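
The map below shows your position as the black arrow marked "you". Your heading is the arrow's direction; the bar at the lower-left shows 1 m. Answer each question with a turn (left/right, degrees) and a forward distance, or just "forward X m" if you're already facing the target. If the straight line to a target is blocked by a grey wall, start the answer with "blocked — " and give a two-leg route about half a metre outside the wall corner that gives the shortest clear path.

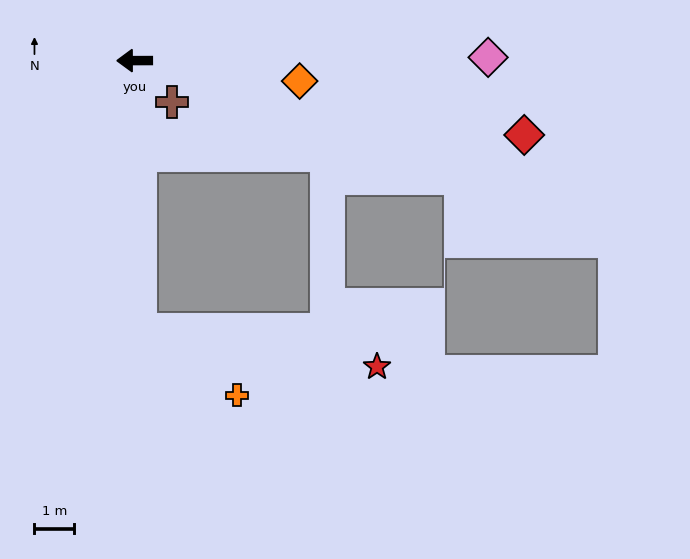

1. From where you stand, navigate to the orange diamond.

turn left 173°, forward 4.2 m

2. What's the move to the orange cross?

blocked — turn left 91°, forward 6.7 m, then turn left 55°, forward 2.9 m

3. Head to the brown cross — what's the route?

turn left 132°, forward 1.4 m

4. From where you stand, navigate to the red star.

blocked — turn left 91°, forward 6.7 m, then turn left 80°, forward 6.0 m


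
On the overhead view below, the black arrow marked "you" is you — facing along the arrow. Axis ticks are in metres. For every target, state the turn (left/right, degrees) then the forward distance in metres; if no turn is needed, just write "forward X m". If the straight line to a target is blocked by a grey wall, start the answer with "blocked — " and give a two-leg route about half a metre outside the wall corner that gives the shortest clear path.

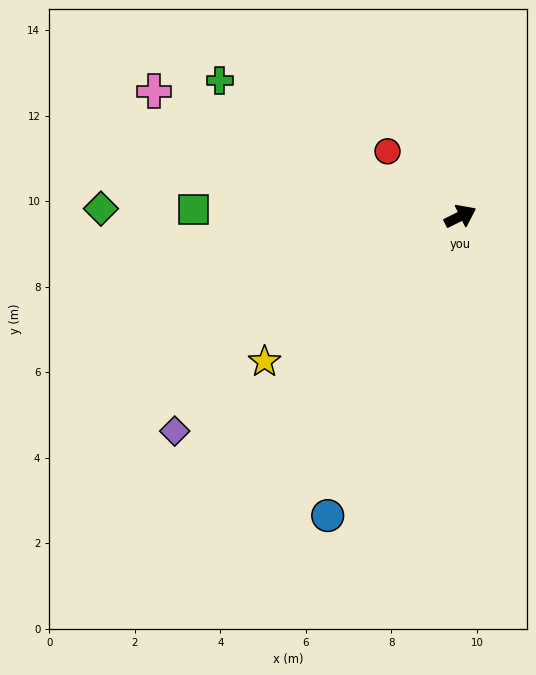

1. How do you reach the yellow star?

turn right 170°, forward 5.7 m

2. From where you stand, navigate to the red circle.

turn left 112°, forward 2.3 m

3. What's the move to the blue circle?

turn right 140°, forward 7.7 m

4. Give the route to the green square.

turn left 152°, forward 6.2 m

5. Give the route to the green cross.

turn left 124°, forward 6.5 m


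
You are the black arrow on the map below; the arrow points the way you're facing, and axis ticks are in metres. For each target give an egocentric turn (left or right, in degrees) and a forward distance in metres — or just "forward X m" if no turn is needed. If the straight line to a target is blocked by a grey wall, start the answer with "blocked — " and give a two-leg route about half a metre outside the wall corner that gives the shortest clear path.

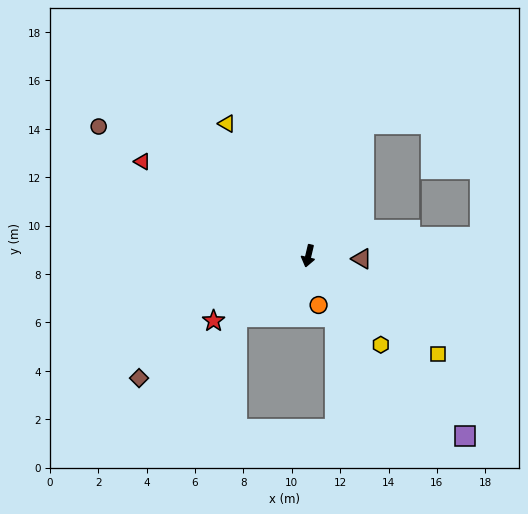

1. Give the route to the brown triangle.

turn left 100°, forward 2.2 m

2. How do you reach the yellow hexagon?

turn left 53°, forward 4.7 m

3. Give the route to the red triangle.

turn right 106°, forward 7.9 m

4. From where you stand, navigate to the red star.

turn right 42°, forward 4.7 m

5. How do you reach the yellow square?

turn left 66°, forward 6.7 m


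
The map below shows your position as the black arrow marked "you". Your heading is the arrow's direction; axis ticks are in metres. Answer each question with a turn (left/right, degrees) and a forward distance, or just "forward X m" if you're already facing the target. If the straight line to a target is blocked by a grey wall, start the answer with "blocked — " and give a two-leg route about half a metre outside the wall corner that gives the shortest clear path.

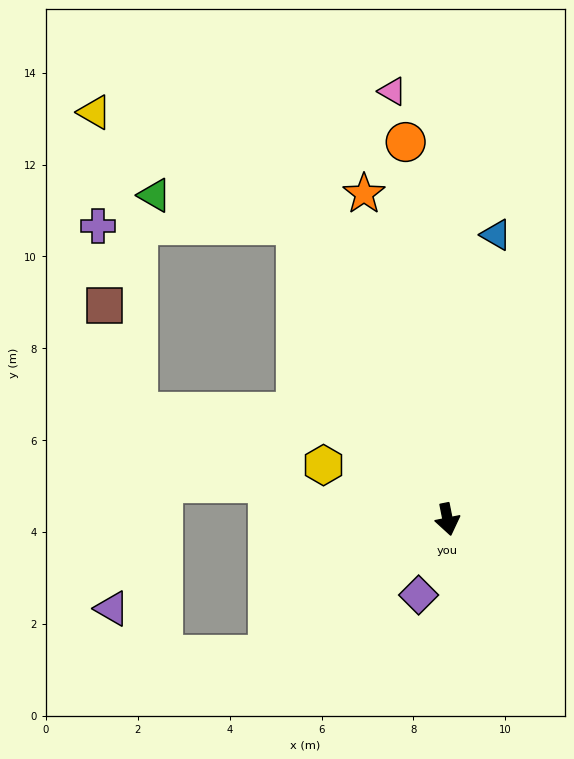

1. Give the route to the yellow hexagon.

turn right 125°, forward 2.9 m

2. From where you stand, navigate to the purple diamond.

turn right 32°, forward 1.8 m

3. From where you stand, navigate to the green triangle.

blocked — turn right 164°, forward 7.2 m, then turn left 51°, forward 3.1 m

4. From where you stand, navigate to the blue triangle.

turn left 159°, forward 6.3 m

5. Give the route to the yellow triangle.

blocked — turn right 164°, forward 7.2 m, then turn left 33°, forward 5.0 m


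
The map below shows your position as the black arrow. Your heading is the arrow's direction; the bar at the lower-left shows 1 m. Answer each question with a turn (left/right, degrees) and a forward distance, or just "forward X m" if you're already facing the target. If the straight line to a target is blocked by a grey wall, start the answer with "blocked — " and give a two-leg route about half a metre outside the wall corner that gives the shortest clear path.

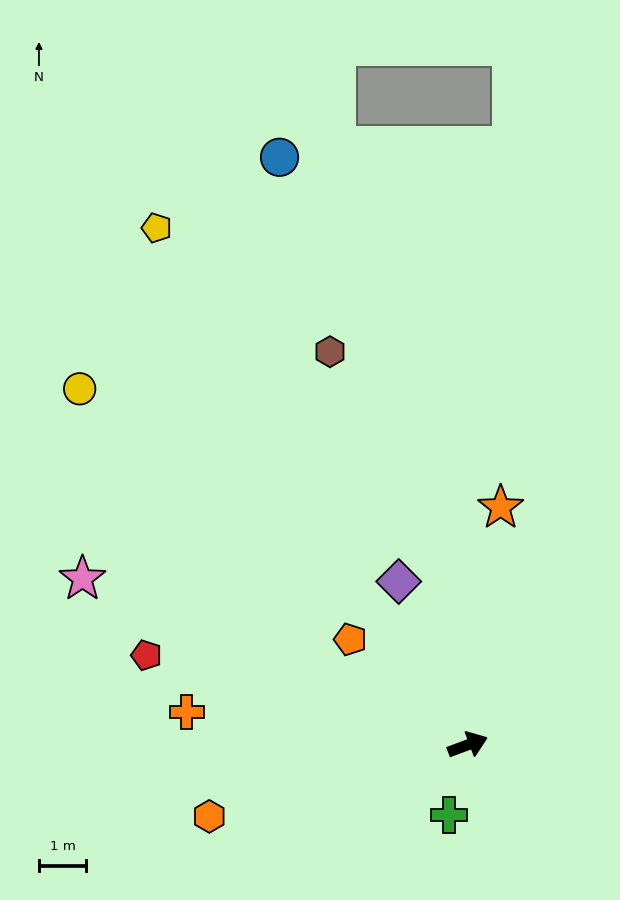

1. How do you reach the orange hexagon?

turn left 175°, forward 5.7 m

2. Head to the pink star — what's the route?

turn left 136°, forward 8.9 m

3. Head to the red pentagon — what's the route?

turn left 144°, forward 7.1 m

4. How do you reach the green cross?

turn right 125°, forward 1.5 m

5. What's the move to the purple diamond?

turn left 92°, forward 3.8 m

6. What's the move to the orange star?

turn left 62°, forward 5.1 m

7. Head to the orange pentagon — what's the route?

turn left 118°, forward 3.3 m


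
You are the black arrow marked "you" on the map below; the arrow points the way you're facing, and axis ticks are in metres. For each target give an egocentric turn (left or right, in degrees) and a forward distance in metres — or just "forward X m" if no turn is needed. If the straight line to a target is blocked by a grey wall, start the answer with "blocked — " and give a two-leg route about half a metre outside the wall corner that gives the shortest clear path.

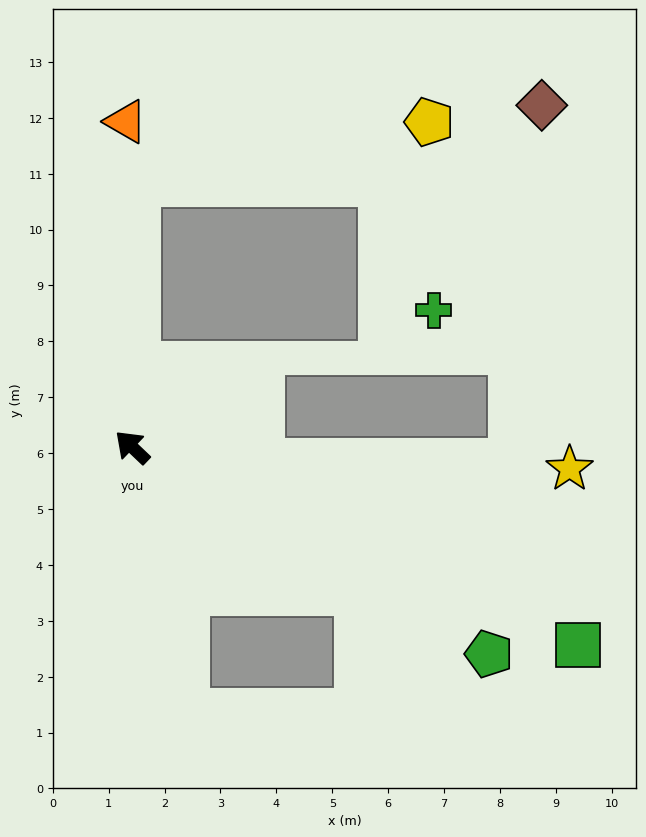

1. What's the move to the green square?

turn right 160°, forward 8.7 m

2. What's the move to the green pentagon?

turn right 167°, forward 7.4 m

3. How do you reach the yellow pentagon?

blocked — turn right 47°, forward 4.7 m, then turn right 78°, forward 5.3 m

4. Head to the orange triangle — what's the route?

turn right 45°, forward 5.8 m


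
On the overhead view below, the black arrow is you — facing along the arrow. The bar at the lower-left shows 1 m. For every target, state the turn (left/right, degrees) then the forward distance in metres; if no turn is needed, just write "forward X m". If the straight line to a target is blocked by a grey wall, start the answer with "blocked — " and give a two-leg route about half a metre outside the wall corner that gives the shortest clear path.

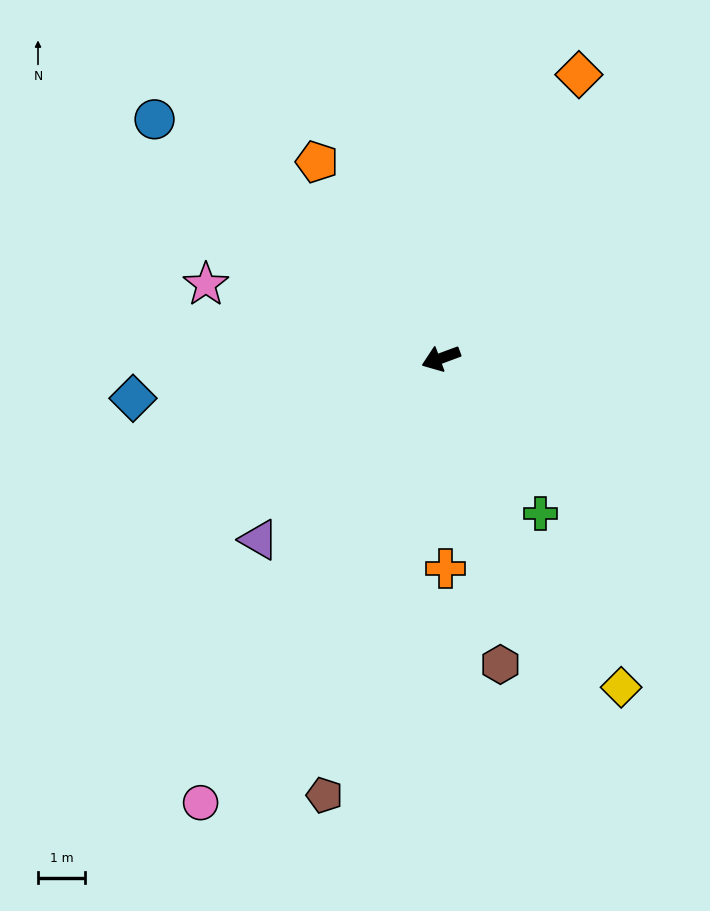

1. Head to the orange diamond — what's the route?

turn right 136°, forward 6.7 m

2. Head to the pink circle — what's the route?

turn left 41°, forward 10.8 m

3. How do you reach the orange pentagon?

turn right 78°, forward 4.9 m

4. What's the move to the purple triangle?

turn left 25°, forward 5.5 m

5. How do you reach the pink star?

turn right 38°, forward 5.2 m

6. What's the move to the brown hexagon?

turn left 81°, forward 6.6 m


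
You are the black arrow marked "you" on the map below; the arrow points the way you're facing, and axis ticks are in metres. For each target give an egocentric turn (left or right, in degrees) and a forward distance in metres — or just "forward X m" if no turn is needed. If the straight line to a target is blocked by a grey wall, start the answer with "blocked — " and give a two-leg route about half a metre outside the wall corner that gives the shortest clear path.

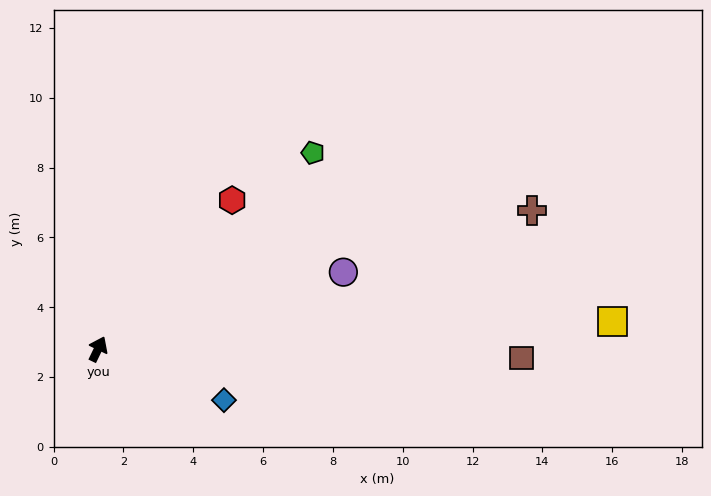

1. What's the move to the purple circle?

turn right 47°, forward 7.4 m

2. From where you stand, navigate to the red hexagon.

turn right 16°, forward 5.7 m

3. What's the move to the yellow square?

turn right 61°, forward 14.7 m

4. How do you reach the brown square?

turn right 65°, forward 12.1 m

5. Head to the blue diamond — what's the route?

turn right 86°, forward 3.9 m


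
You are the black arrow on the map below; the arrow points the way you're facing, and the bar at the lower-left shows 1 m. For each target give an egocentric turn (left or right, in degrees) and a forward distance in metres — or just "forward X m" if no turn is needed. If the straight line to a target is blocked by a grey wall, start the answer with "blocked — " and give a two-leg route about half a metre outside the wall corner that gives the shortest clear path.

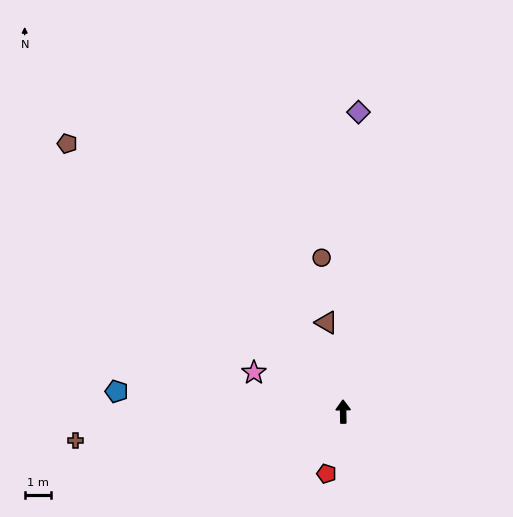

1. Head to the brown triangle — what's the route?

turn left 10°, forward 3.5 m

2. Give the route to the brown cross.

turn left 95°, forward 10.4 m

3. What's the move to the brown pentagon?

turn left 45°, forward 14.8 m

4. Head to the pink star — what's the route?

turn left 65°, forward 3.7 m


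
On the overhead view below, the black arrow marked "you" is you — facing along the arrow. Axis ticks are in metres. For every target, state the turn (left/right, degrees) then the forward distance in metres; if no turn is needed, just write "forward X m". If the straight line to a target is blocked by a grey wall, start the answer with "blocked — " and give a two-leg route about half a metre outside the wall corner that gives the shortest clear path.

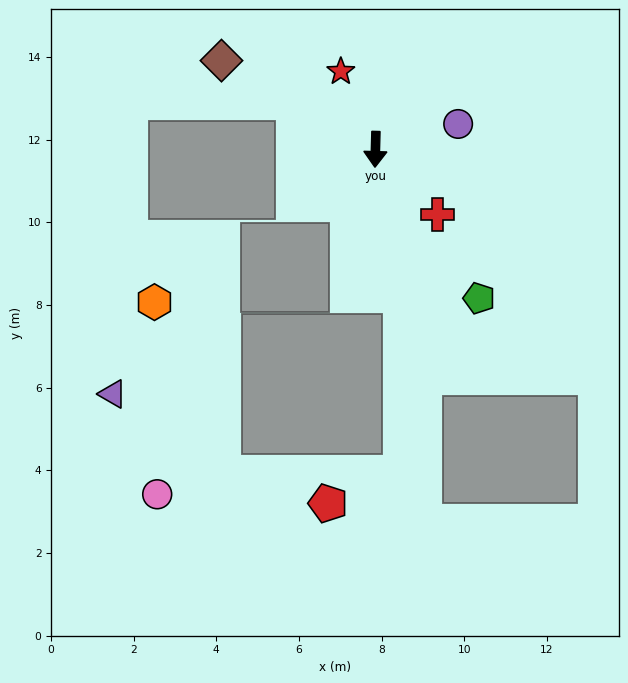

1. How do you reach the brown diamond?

turn right 118°, forward 4.3 m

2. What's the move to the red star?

turn right 154°, forward 2.1 m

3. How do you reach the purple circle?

turn left 109°, forward 2.1 m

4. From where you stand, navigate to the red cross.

turn left 45°, forward 2.2 m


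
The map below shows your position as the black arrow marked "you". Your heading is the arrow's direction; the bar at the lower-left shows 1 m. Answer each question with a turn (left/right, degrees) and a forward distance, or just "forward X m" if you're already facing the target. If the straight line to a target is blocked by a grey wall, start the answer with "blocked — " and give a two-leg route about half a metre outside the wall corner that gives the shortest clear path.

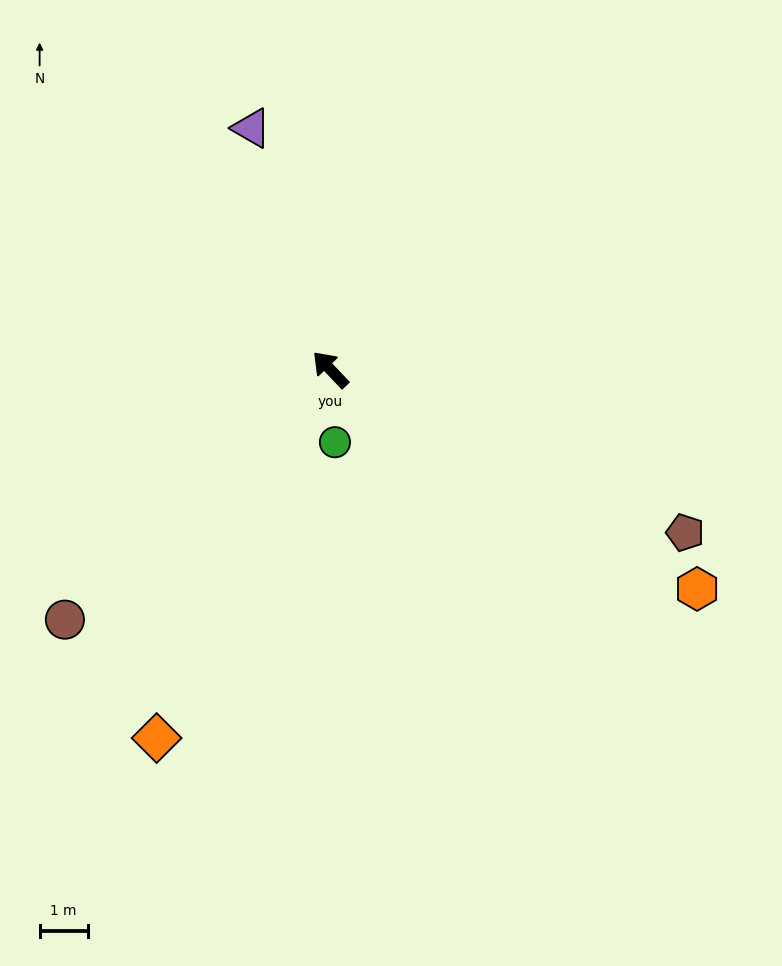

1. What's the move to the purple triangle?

turn right 26°, forward 5.3 m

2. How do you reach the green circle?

turn left 140°, forward 1.5 m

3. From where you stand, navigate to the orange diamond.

turn left 111°, forward 8.5 m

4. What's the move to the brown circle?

turn left 90°, forward 7.6 m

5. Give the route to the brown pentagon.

turn right 158°, forward 8.2 m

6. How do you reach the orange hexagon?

turn right 165°, forward 8.9 m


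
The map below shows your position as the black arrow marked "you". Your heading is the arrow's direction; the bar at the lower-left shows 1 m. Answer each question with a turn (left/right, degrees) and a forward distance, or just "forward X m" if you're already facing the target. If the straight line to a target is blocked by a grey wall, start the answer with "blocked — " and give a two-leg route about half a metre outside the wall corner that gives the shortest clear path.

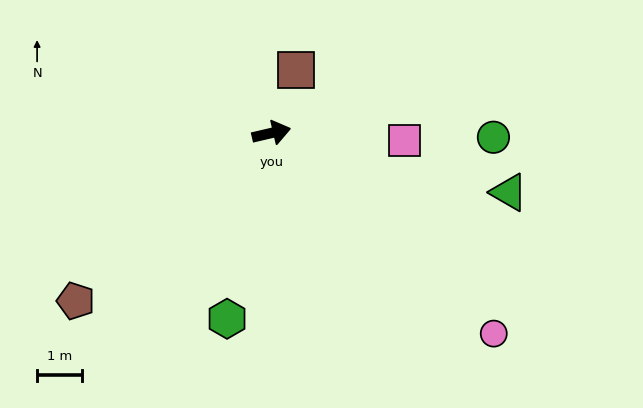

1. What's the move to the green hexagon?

turn right 117°, forward 4.3 m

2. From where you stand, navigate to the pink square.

turn right 16°, forward 3.0 m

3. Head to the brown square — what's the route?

turn left 56°, forward 1.5 m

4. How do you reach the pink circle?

turn right 55°, forward 6.7 m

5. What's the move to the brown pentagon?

turn right 152°, forward 5.8 m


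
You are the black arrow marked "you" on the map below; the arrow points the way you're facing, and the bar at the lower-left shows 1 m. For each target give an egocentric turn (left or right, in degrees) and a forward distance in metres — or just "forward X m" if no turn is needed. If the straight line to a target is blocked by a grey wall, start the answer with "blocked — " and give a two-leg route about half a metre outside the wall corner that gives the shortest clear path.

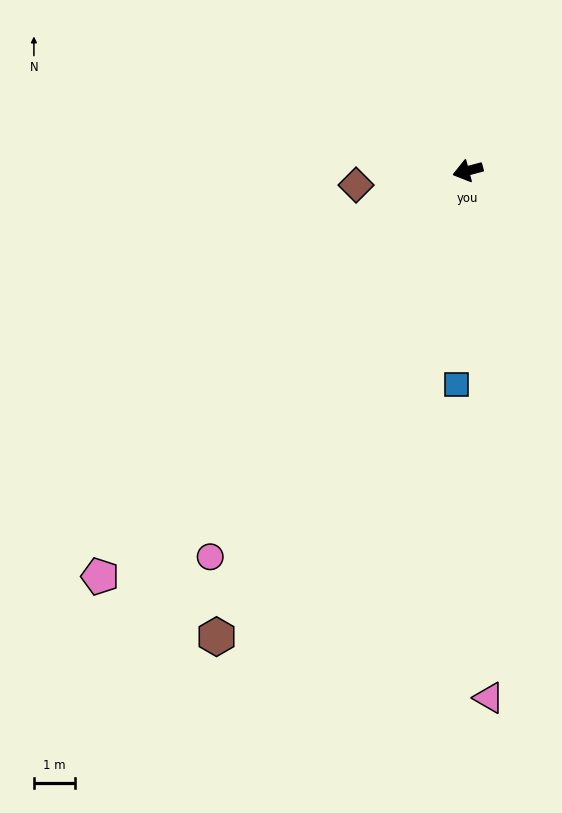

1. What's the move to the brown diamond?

turn right 8°, forward 2.7 m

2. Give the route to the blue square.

turn left 72°, forward 5.2 m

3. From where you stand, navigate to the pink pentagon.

turn left 33°, forward 13.3 m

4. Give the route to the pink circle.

turn left 41°, forward 11.3 m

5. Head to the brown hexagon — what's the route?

turn left 47°, forward 12.9 m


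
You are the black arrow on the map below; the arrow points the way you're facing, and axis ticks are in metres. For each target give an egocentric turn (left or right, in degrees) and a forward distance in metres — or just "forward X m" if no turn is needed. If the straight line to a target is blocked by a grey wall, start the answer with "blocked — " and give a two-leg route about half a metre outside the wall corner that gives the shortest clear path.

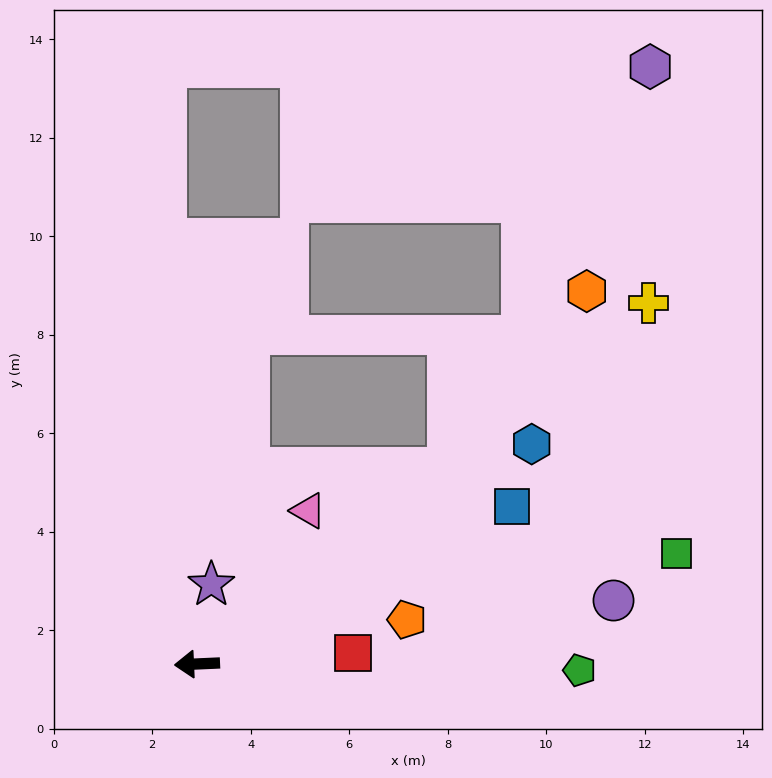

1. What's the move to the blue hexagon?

turn right 149°, forward 8.1 m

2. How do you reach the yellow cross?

turn right 144°, forward 11.7 m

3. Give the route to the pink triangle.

turn right 129°, forward 3.8 m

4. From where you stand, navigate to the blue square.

turn right 156°, forward 7.1 m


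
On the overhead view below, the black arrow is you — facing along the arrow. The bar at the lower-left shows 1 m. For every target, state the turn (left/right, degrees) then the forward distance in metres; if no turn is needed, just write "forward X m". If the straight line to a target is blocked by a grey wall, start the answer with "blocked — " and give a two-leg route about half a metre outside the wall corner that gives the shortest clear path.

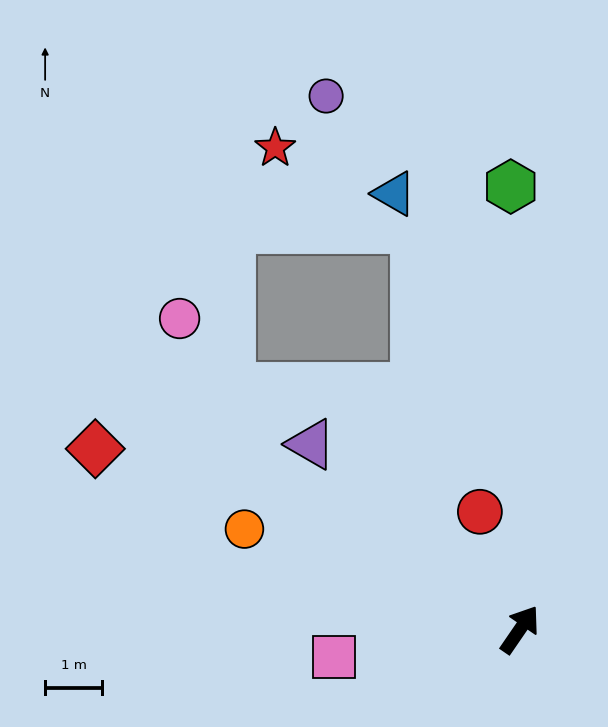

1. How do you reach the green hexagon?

turn left 36°, forward 7.7 m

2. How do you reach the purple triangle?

turn left 83°, forward 4.9 m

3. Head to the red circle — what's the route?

turn left 53°, forward 2.2 m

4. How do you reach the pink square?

turn left 133°, forward 3.3 m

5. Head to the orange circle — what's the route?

turn left 104°, forward 5.1 m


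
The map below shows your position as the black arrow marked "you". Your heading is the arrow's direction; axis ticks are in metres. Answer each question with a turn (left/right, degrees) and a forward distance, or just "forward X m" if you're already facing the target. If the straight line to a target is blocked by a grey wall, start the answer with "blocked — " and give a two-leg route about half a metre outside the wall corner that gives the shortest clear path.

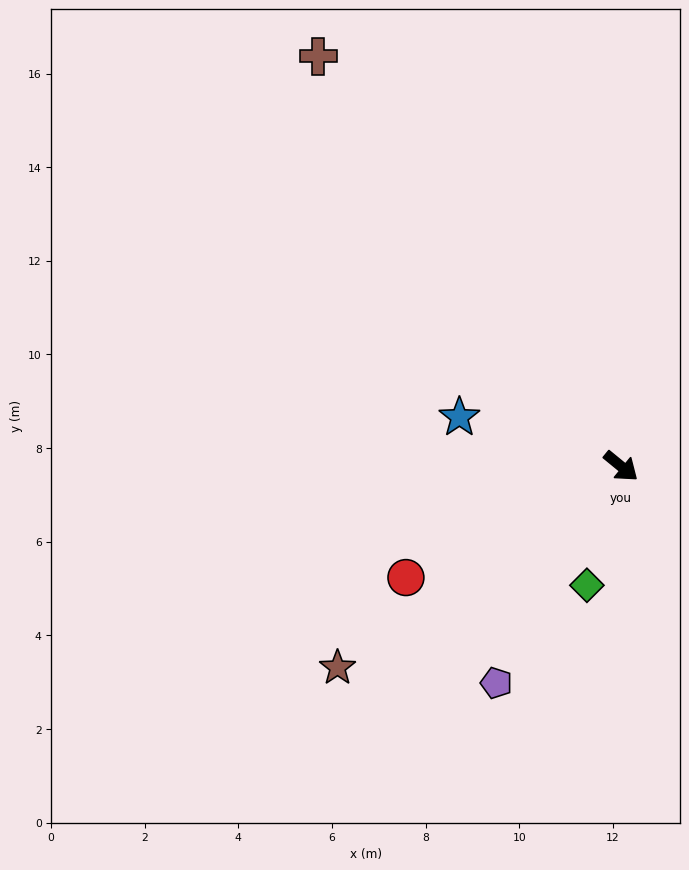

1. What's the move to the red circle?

turn right 113°, forward 5.2 m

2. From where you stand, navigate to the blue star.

turn right 158°, forward 3.6 m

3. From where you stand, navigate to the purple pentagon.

turn right 81°, forward 5.3 m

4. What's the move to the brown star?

turn right 105°, forward 7.4 m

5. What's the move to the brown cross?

turn left 166°, forward 10.9 m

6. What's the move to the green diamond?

turn right 67°, forward 2.6 m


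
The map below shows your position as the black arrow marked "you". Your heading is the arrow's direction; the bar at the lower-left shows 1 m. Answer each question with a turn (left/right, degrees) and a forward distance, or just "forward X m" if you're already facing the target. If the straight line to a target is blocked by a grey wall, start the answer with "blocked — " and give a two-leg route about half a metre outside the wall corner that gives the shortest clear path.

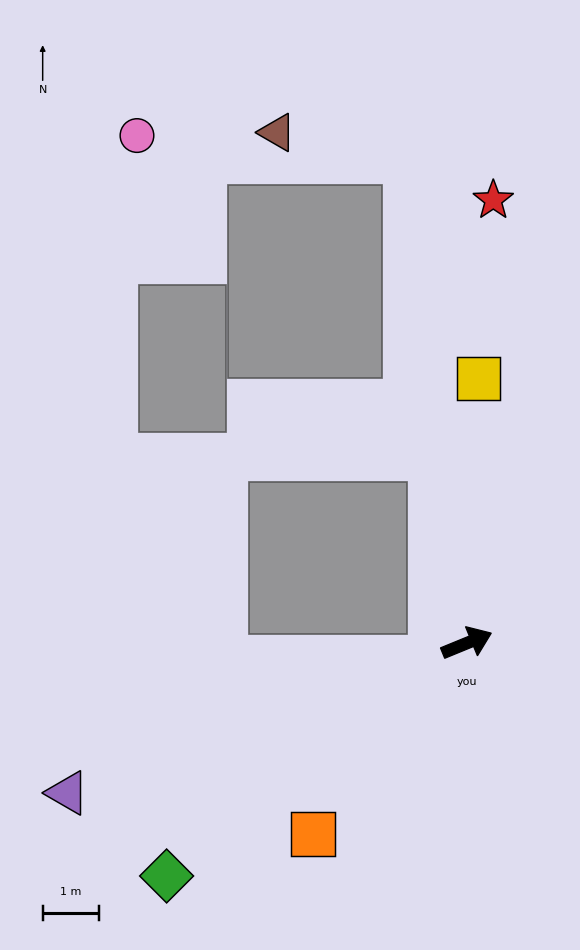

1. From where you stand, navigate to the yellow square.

turn left 65°, forward 4.7 m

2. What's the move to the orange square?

turn right 151°, forward 4.4 m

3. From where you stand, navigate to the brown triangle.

blocked — turn left 75°, forward 8.7 m, then turn left 71°, forward 2.4 m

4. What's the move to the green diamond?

turn right 165°, forward 6.8 m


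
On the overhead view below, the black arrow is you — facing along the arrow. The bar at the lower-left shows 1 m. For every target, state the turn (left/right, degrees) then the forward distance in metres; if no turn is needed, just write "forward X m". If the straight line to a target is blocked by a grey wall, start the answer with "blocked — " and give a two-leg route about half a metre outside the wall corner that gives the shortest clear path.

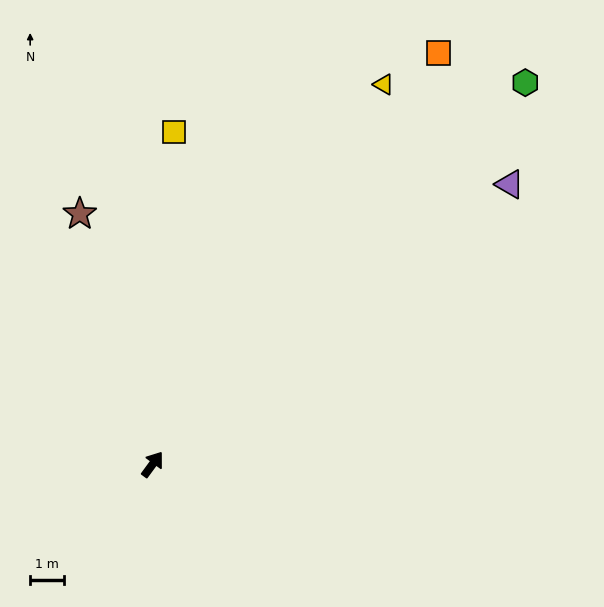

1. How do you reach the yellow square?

turn left 33°, forward 9.9 m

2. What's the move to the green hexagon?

turn right 8°, forward 15.8 m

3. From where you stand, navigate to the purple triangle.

turn right 16°, forward 13.4 m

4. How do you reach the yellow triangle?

turn left 5°, forward 13.2 m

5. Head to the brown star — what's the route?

turn left 52°, forward 7.7 m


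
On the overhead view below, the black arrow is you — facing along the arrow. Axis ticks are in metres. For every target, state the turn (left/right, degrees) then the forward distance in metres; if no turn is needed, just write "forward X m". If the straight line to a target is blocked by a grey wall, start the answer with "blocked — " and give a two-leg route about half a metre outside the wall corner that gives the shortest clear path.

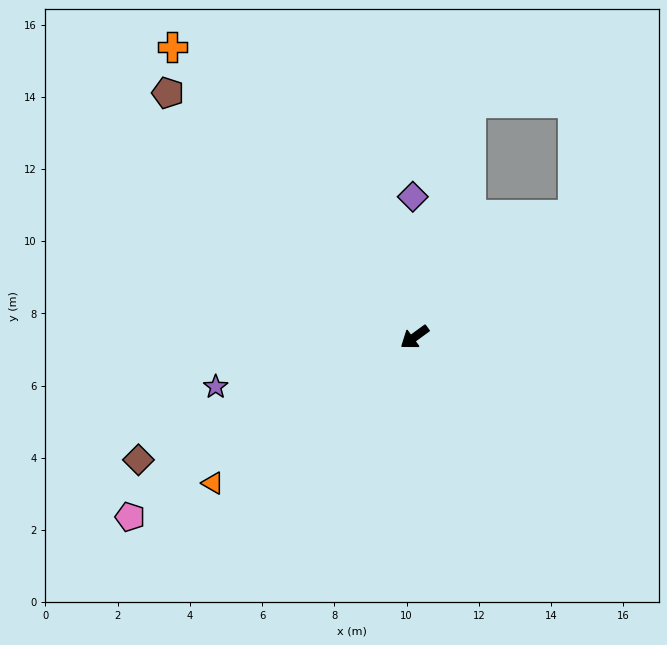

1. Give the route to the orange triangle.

forward 6.9 m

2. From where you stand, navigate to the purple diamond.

turn right 125°, forward 3.9 m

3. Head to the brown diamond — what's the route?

turn right 12°, forward 8.4 m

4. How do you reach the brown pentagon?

turn right 81°, forward 9.6 m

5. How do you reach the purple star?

turn right 22°, forward 5.7 m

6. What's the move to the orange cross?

turn right 86°, forward 10.5 m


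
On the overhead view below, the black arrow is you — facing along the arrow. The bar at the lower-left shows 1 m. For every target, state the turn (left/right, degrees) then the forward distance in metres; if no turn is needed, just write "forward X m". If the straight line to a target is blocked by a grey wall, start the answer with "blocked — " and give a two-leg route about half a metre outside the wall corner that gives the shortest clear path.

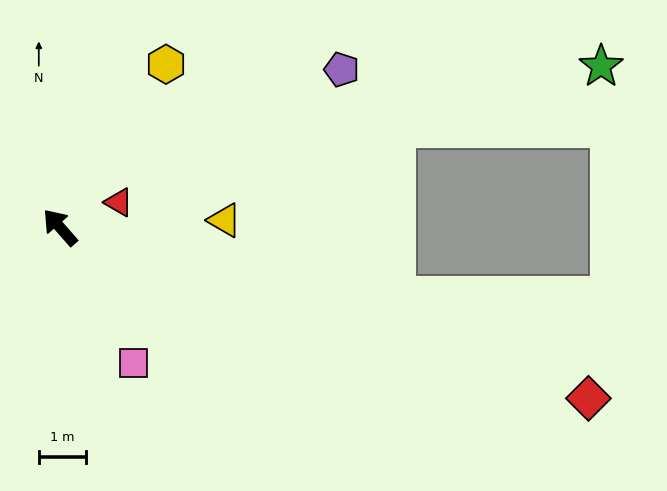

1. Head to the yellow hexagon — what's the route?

turn right 74°, forward 4.1 m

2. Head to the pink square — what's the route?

turn left 167°, forward 3.2 m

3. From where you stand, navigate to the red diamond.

turn right 149°, forward 11.7 m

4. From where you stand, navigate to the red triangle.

turn right 108°, forward 1.3 m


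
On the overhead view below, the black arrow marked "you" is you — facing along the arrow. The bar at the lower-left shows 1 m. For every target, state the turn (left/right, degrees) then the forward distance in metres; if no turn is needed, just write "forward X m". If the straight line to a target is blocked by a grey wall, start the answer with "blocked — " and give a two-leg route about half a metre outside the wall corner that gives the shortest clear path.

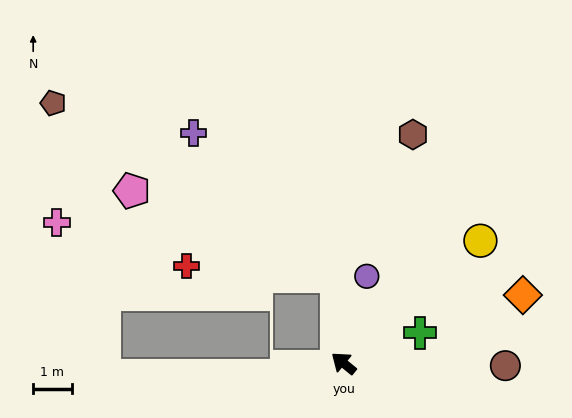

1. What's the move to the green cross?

turn right 119°, forward 2.1 m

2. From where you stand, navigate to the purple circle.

turn right 66°, forward 2.3 m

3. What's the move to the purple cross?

blocked — turn right 46°, forward 2.3 m, then turn left 40°, forward 5.2 m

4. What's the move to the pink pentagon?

blocked — turn right 46°, forward 2.3 m, then turn left 63°, forward 5.8 m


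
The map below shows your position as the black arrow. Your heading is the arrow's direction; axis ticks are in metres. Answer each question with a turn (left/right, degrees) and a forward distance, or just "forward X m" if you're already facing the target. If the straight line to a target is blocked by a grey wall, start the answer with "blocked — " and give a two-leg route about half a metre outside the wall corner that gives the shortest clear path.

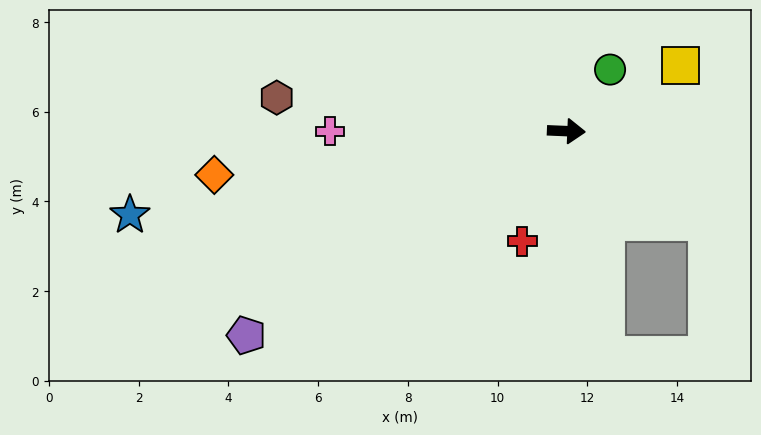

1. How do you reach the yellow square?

turn left 32°, forward 2.9 m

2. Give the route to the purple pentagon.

turn right 145°, forward 8.5 m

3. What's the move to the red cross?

turn right 109°, forward 2.6 m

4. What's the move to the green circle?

turn left 57°, forward 1.7 m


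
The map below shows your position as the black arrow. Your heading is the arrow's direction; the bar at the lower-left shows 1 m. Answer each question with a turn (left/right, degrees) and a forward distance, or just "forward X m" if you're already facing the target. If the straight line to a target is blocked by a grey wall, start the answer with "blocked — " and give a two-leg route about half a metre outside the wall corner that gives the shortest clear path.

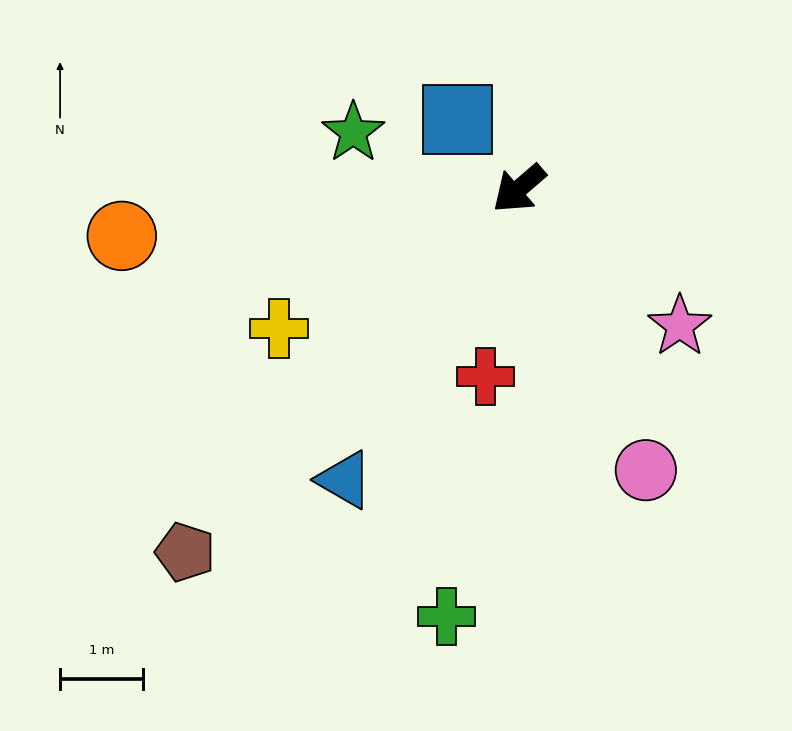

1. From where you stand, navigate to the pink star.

turn left 99°, forward 2.6 m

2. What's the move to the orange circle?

turn right 34°, forward 4.8 m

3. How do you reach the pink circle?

turn left 74°, forward 3.7 m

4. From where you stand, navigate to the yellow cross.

turn right 10°, forward 3.4 m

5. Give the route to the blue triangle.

turn left 18°, forward 4.1 m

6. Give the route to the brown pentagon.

turn left 7°, forward 6.0 m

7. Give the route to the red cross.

turn left 39°, forward 2.3 m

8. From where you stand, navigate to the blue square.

turn right 89°, forward 1.1 m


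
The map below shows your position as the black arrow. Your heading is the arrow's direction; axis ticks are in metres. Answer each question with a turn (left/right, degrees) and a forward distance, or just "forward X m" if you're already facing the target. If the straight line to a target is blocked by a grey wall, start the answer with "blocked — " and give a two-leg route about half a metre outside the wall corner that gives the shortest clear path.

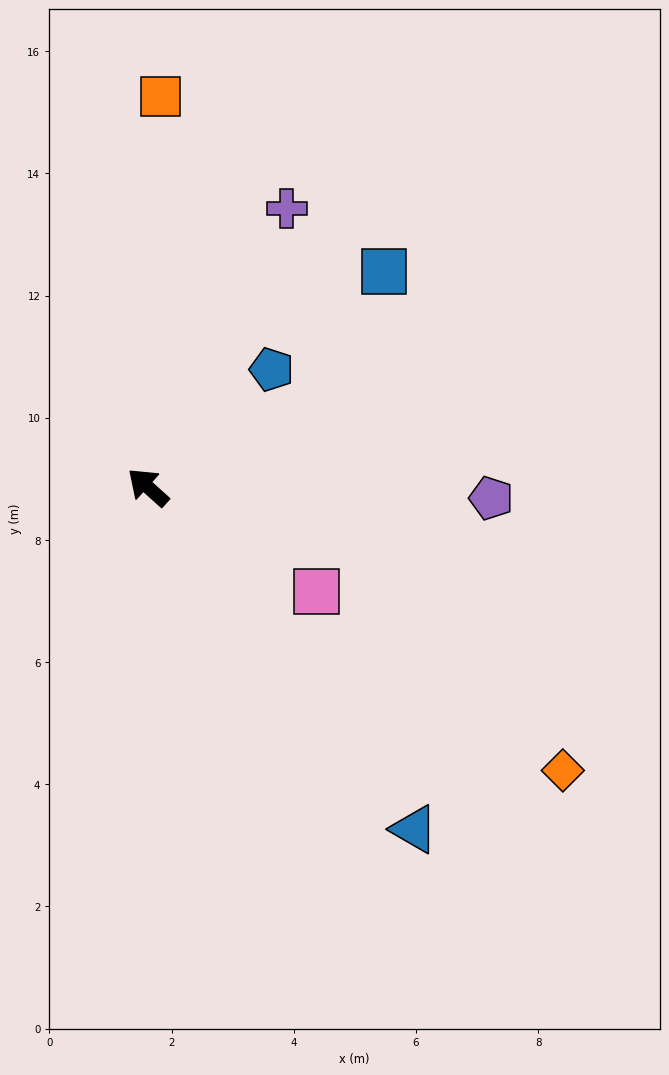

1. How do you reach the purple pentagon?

turn right 140°, forward 5.6 m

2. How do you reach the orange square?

turn right 50°, forward 6.4 m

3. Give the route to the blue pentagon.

turn right 95°, forward 2.8 m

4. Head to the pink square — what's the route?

turn right 170°, forward 3.2 m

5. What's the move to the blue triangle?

turn left 170°, forward 7.1 m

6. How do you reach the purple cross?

turn right 75°, forward 5.1 m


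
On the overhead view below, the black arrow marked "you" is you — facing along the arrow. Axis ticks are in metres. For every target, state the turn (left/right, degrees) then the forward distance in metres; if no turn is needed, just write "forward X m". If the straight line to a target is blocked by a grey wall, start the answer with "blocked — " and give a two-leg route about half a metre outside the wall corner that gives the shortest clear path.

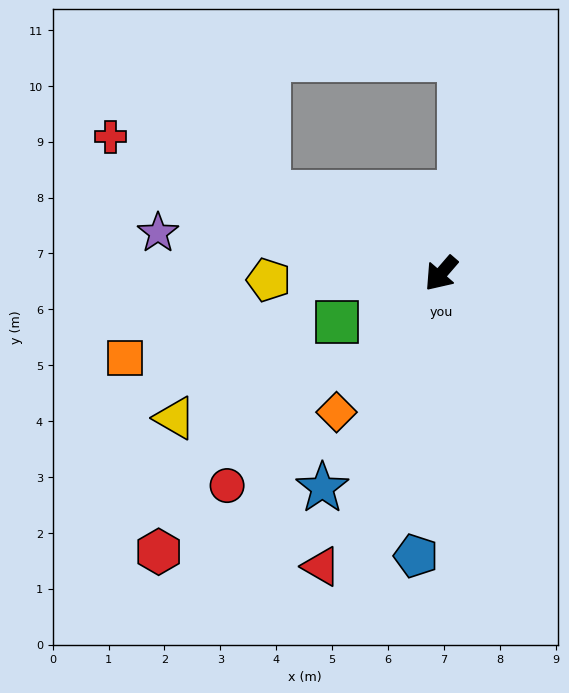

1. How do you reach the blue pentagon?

turn left 36°, forward 5.1 m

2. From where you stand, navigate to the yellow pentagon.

turn right 47°, forward 3.1 m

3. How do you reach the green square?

turn right 24°, forward 2.0 m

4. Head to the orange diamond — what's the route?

turn left 4°, forward 3.1 m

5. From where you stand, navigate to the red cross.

turn right 72°, forward 6.4 m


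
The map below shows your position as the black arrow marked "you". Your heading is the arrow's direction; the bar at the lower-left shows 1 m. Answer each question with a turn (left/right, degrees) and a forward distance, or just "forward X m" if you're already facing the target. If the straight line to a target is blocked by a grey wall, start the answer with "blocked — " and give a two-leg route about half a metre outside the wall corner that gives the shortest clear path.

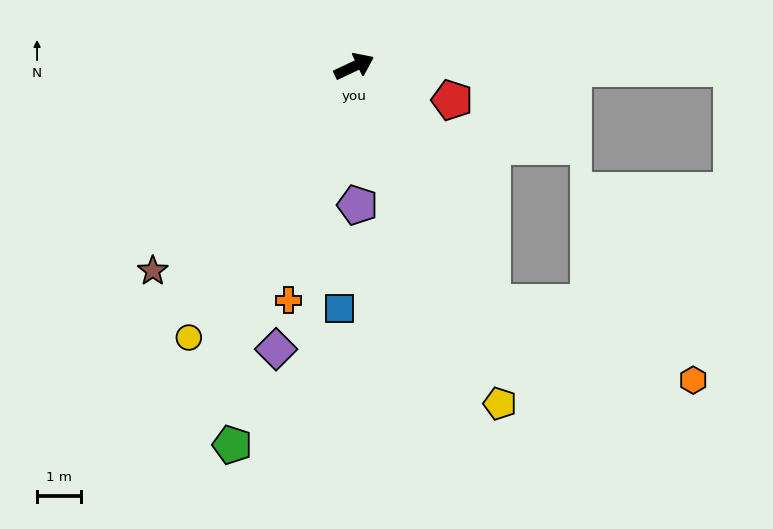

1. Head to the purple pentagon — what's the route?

turn right 114°, forward 3.2 m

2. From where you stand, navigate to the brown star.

turn right 160°, forward 6.5 m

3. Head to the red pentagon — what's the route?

turn right 44°, forward 2.4 m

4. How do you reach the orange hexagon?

blocked — turn right 85°, forward 6.2 m, then turn left 39°, forward 4.9 m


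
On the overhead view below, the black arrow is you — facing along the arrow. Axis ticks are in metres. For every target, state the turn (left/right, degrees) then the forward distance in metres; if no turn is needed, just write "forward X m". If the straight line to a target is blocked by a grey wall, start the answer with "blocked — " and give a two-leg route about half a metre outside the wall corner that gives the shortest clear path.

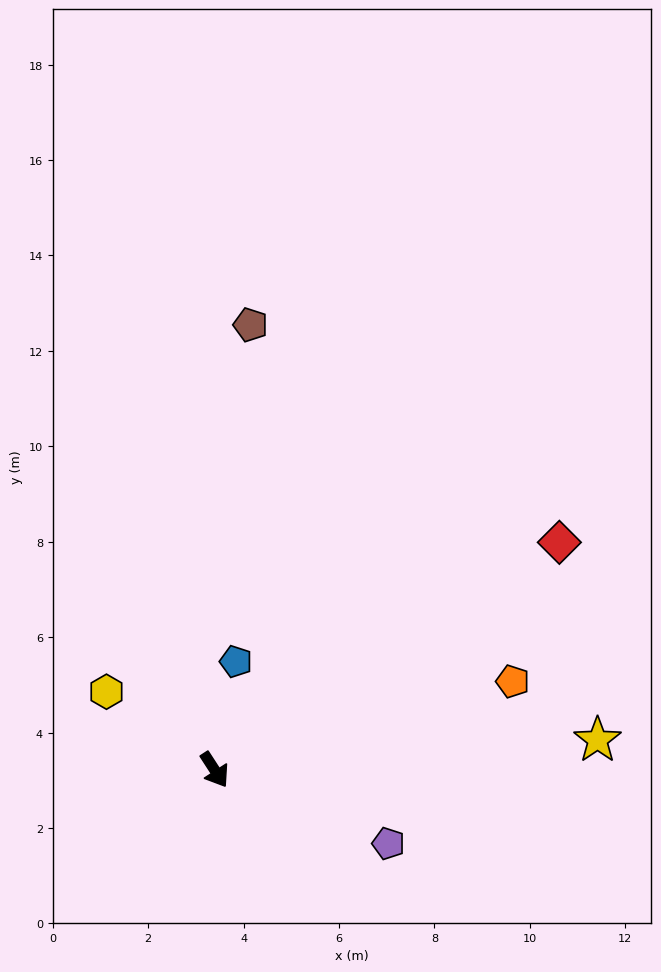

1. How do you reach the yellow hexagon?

turn right 159°, forward 2.8 m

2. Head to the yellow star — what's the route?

turn left 62°, forward 8.1 m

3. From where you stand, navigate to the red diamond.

turn left 90°, forward 8.7 m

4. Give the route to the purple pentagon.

turn left 34°, forward 4.0 m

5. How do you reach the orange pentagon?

turn left 74°, forward 6.5 m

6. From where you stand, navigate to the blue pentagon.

turn left 136°, forward 2.3 m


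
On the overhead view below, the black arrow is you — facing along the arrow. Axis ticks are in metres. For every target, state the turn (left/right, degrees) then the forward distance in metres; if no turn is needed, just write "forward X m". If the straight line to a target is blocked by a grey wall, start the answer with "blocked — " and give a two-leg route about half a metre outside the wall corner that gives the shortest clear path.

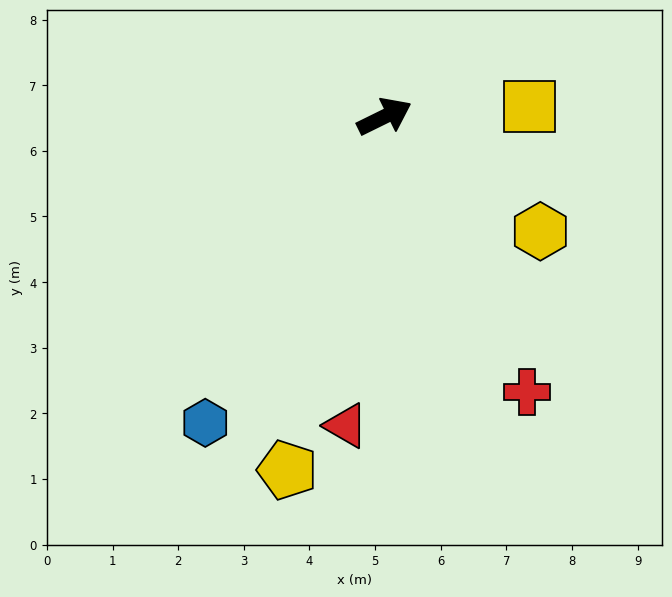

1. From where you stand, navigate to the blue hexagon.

turn right 147°, forward 5.4 m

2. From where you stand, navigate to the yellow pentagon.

turn right 132°, forward 5.6 m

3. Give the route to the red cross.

turn right 89°, forward 4.7 m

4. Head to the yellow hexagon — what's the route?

turn right 63°, forward 2.9 m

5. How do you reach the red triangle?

turn right 123°, forward 4.7 m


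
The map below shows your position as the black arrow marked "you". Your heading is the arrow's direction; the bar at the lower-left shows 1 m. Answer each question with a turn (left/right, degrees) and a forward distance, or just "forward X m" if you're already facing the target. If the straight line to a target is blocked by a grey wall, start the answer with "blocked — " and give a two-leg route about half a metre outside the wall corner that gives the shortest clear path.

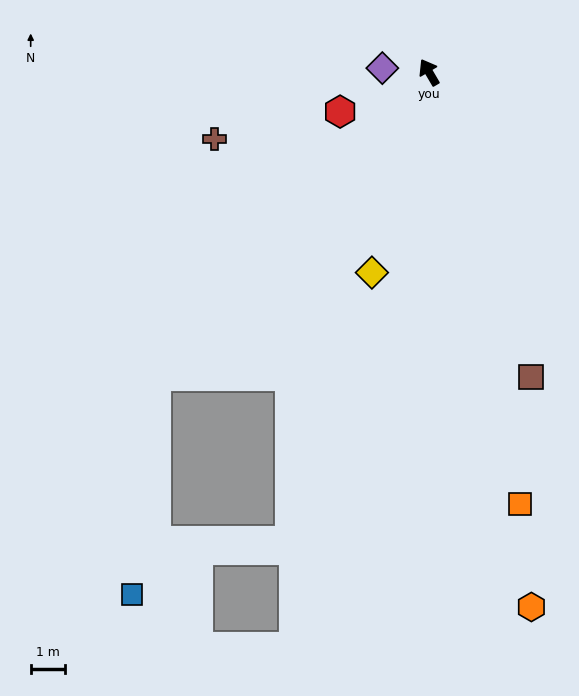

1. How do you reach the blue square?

blocked — turn left 108°, forward 11.8 m, then turn left 35°, forward 6.3 m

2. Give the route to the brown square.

turn left 168°, forward 9.3 m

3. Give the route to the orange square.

turn left 162°, forward 12.7 m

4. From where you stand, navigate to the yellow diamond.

turn left 134°, forward 6.0 m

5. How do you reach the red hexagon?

turn left 83°, forward 2.8 m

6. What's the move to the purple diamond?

turn left 55°, forward 1.4 m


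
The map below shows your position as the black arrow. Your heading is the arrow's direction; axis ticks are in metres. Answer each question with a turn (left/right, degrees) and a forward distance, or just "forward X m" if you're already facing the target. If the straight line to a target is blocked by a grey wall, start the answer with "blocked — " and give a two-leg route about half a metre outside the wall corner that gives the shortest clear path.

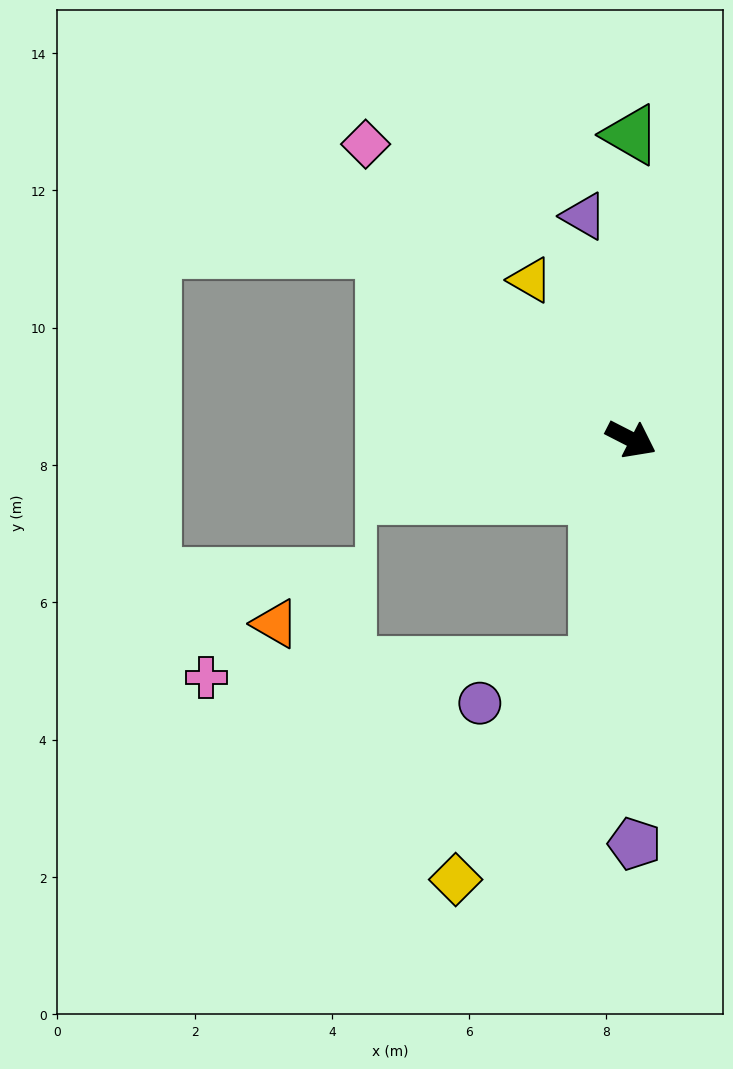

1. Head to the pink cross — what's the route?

blocked — turn right 71°, forward 3.3 m, then turn right 80°, forward 5.7 m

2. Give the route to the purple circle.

blocked — turn right 71°, forward 3.3 m, then turn right 64°, forward 1.8 m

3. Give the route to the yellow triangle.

turn left 149°, forward 2.7 m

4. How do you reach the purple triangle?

turn left 129°, forward 3.3 m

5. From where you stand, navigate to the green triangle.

turn left 117°, forward 4.4 m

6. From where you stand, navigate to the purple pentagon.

turn right 62°, forward 5.9 m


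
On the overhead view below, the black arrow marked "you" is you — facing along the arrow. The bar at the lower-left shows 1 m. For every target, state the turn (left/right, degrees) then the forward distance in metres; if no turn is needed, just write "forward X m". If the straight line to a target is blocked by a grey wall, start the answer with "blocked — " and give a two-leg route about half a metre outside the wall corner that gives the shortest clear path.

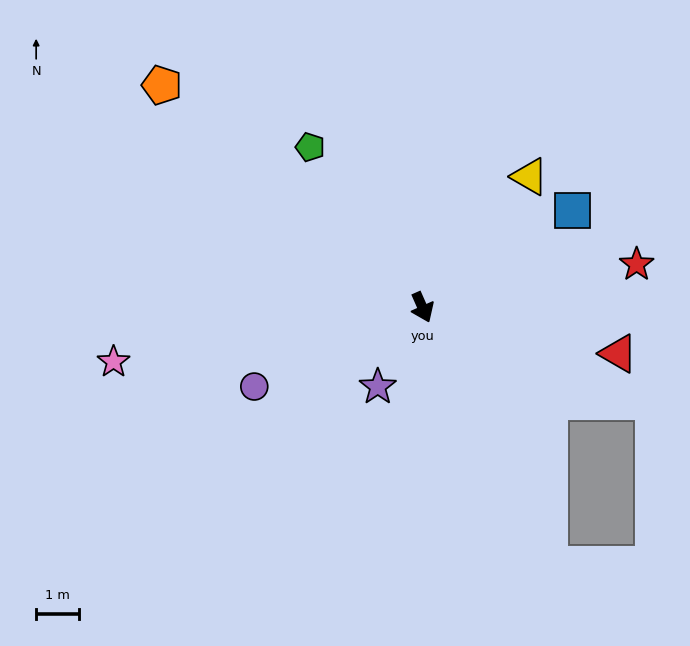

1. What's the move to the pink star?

turn right 104°, forward 7.3 m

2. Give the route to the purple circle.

turn right 89°, forward 4.3 m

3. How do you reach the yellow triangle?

turn left 117°, forward 3.9 m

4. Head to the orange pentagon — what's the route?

turn right 154°, forward 7.9 m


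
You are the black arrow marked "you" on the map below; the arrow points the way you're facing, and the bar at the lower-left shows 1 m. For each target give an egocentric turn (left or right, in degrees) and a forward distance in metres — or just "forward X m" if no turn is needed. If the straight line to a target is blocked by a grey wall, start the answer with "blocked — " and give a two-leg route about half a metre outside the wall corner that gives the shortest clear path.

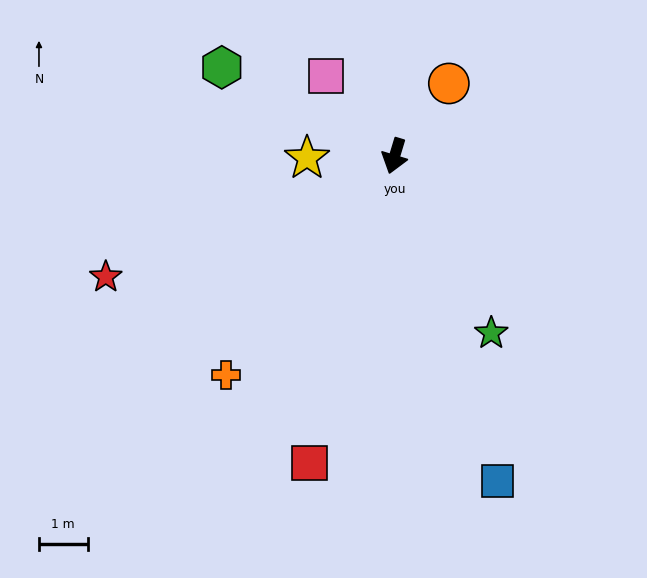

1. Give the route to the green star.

turn left 45°, forward 4.2 m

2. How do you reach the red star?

turn right 50°, forward 6.4 m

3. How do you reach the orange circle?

turn left 160°, forward 1.9 m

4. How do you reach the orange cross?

turn right 21°, forward 5.7 m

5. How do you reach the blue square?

turn left 34°, forward 7.0 m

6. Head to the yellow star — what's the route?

turn right 72°, forward 1.8 m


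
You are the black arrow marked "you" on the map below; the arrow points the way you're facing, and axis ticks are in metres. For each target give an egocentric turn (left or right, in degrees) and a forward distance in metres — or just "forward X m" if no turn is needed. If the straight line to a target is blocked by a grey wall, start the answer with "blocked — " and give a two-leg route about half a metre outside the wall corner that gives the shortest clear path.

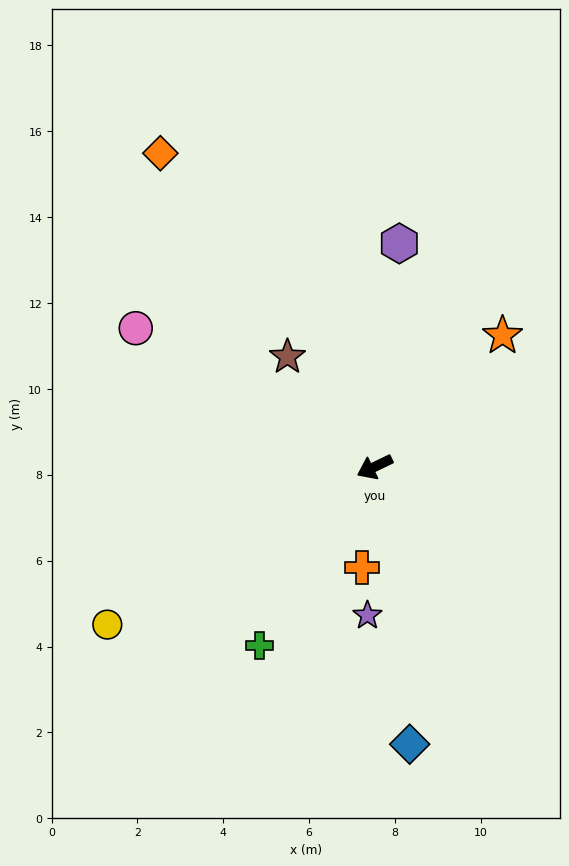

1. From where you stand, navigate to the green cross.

turn left 31°, forward 5.0 m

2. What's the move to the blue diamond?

turn left 71°, forward 6.5 m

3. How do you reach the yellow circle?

turn left 5°, forward 7.2 m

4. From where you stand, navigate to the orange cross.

turn left 57°, forward 2.4 m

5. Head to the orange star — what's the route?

turn right 160°, forward 4.3 m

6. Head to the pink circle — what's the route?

turn right 56°, forward 6.4 m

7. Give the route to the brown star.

turn right 77°, forward 3.3 m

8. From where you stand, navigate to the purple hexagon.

turn right 122°, forward 5.2 m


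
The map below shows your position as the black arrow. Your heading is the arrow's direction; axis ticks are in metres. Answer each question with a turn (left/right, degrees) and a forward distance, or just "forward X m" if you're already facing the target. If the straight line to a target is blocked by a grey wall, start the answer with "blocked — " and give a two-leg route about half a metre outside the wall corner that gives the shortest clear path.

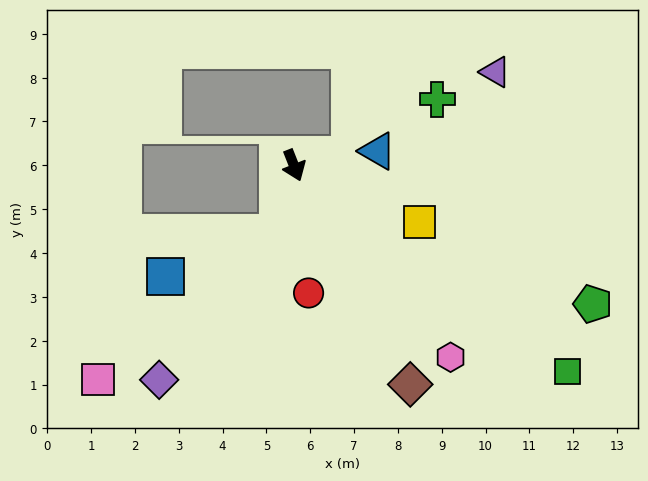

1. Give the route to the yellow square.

turn left 44°, forward 3.1 m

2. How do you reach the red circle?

turn right 15°, forward 2.9 m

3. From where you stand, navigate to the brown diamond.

turn left 6°, forward 5.7 m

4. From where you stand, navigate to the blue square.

blocked — turn right 35°, forward 1.6 m, then turn right 55°, forward 2.8 m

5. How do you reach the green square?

turn left 31°, forward 7.8 m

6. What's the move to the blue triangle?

turn left 78°, forward 1.9 m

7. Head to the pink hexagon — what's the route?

turn left 18°, forward 5.6 m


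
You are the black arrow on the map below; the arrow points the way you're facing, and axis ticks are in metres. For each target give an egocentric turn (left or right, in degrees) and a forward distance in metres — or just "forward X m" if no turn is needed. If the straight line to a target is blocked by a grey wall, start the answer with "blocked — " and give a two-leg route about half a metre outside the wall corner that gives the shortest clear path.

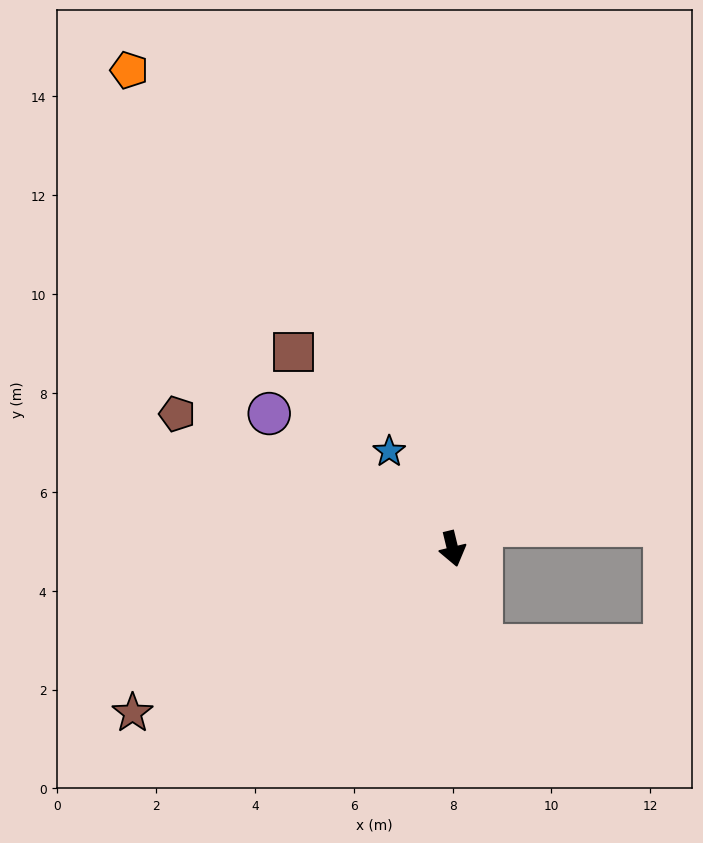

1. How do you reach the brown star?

turn right 76°, forward 7.3 m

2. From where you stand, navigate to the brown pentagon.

turn right 130°, forward 6.2 m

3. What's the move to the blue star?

turn right 161°, forward 2.4 m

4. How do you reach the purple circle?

turn right 140°, forward 4.6 m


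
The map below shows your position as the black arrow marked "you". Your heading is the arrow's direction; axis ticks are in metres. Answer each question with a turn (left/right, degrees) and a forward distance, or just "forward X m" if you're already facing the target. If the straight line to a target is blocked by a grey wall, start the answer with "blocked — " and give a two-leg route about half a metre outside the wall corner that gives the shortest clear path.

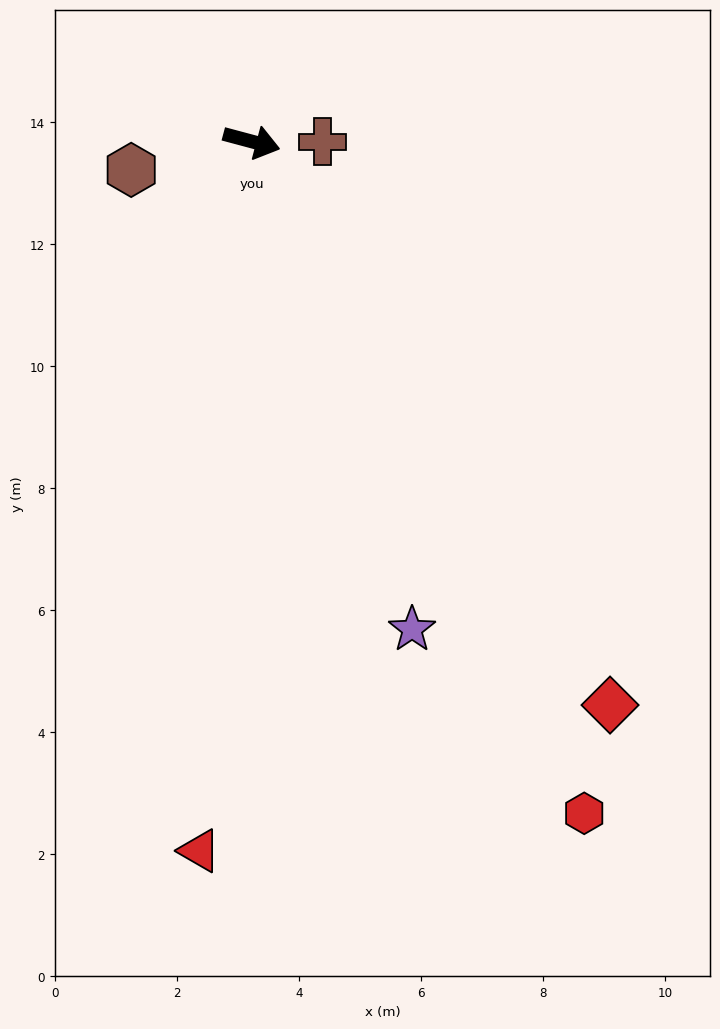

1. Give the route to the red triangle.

turn right 79°, forward 11.7 m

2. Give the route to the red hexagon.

turn right 49°, forward 12.3 m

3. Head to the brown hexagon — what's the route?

turn right 152°, forward 2.0 m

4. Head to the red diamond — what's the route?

turn right 43°, forward 11.0 m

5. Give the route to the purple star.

turn right 57°, forward 8.4 m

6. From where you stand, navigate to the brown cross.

turn left 15°, forward 1.2 m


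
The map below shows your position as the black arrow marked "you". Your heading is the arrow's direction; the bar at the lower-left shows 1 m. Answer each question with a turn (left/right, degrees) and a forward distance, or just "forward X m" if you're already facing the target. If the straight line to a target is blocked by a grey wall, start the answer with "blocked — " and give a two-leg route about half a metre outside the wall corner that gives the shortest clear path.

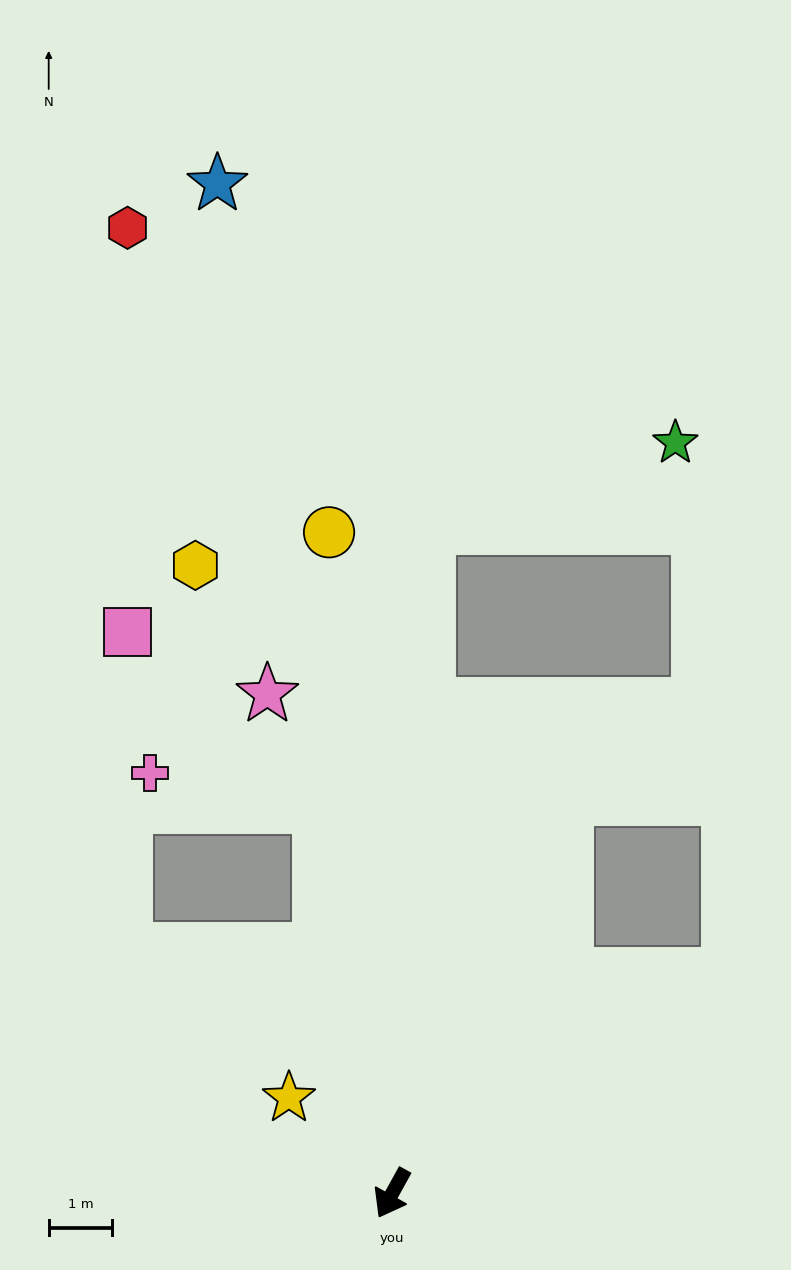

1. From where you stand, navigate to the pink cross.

blocked — turn right 140°, forward 6.2 m, then turn left 68°, forward 2.7 m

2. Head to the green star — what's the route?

blocked — turn right 154°, forward 10.5 m, then turn right 68°, forward 4.1 m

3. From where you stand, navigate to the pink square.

blocked — turn right 140°, forward 6.2 m, then turn left 37°, forward 4.1 m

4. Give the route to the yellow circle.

turn right 146°, forward 10.5 m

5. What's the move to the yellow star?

turn right 104°, forward 2.2 m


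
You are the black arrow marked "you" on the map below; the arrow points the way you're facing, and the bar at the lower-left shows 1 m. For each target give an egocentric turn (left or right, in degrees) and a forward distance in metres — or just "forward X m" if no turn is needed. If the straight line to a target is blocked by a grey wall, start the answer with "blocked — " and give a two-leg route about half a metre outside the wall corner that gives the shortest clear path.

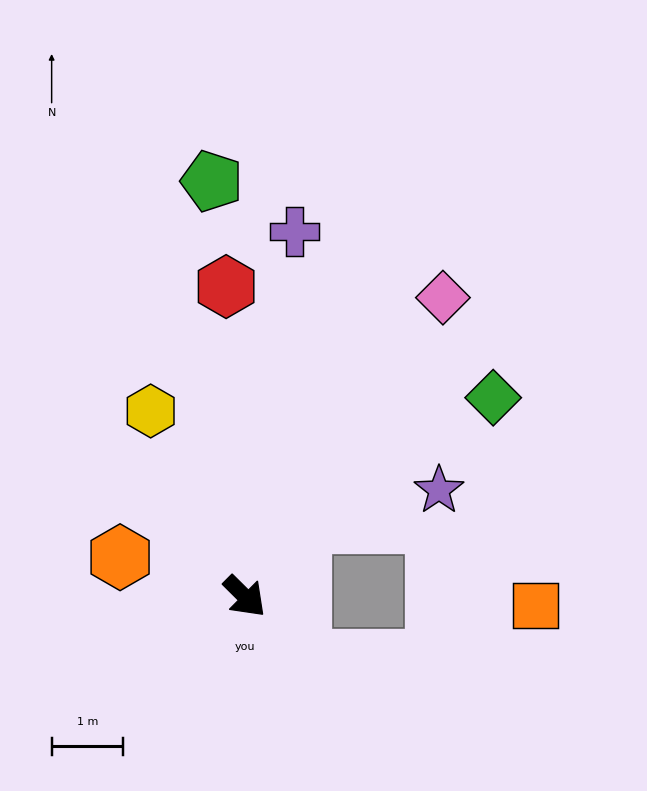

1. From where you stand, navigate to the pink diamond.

turn left 101°, forward 5.0 m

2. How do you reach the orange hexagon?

turn right 153°, forward 1.8 m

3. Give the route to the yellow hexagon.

turn left 162°, forward 2.9 m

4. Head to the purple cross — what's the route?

turn left 127°, forward 5.2 m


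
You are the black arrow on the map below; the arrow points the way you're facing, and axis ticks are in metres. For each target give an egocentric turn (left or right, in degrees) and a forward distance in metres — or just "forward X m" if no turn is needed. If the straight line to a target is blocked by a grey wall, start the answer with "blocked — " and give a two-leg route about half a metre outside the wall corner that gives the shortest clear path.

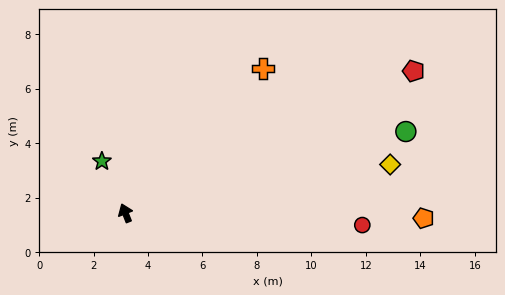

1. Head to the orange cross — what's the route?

turn right 65°, forward 7.3 m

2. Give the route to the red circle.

turn right 115°, forward 8.7 m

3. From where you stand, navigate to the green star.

turn left 3°, forward 2.1 m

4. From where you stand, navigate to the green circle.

turn right 95°, forward 10.7 m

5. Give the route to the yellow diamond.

turn right 101°, forward 9.9 m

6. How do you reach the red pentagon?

turn right 85°, forward 11.8 m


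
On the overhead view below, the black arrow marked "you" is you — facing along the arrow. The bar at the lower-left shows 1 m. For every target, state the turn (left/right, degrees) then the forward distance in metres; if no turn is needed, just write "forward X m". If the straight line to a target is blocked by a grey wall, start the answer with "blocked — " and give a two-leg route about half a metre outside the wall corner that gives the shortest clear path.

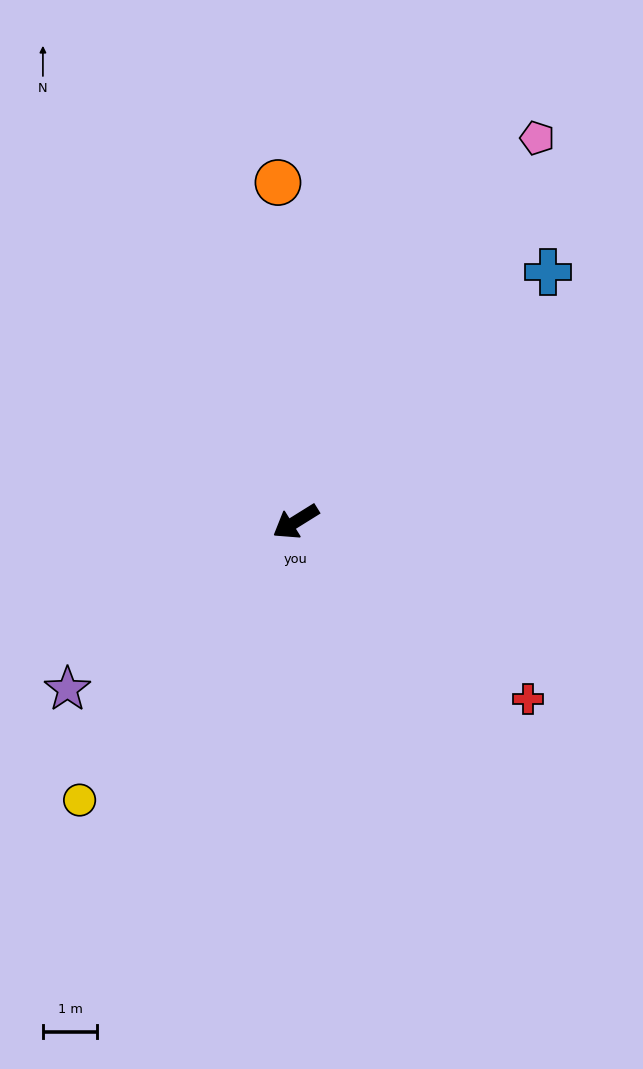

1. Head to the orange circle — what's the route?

turn right 119°, forward 6.2 m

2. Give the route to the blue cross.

turn right 167°, forward 6.5 m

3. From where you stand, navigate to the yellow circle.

turn left 20°, forward 6.5 m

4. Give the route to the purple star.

turn left 4°, forward 5.2 m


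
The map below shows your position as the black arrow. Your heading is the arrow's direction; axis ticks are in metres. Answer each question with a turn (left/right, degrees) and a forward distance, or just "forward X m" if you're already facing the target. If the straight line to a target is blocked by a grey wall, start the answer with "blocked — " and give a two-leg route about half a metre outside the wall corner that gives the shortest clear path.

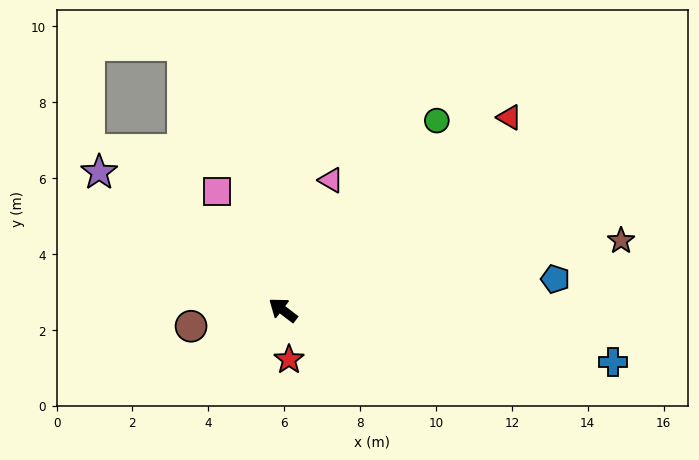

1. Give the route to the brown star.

turn right 131°, forward 9.1 m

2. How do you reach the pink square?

turn right 24°, forward 3.6 m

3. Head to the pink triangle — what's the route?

turn right 73°, forward 3.7 m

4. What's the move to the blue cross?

turn right 151°, forward 8.8 m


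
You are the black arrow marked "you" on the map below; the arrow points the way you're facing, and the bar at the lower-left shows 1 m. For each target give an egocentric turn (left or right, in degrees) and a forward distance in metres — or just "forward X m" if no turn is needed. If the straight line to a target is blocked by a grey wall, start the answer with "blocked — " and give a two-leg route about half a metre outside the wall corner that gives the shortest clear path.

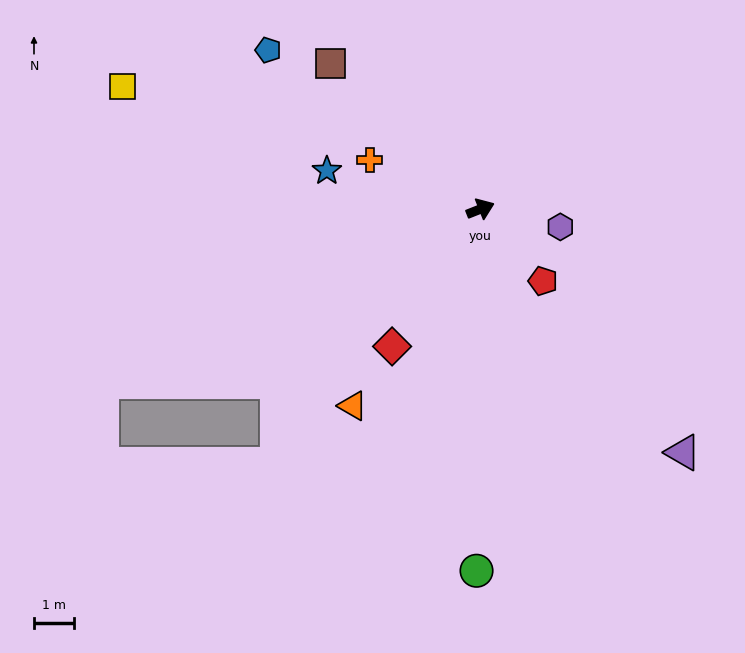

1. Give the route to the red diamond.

turn right 144°, forward 4.1 m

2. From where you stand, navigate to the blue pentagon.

turn left 122°, forward 6.6 m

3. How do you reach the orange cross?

turn left 134°, forward 3.0 m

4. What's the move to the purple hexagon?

turn right 34°, forward 2.0 m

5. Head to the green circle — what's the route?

turn right 112°, forward 9.0 m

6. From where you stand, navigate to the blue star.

turn left 144°, forward 4.0 m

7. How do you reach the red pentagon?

turn right 71°, forward 2.4 m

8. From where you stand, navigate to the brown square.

turn left 114°, forward 5.2 m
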